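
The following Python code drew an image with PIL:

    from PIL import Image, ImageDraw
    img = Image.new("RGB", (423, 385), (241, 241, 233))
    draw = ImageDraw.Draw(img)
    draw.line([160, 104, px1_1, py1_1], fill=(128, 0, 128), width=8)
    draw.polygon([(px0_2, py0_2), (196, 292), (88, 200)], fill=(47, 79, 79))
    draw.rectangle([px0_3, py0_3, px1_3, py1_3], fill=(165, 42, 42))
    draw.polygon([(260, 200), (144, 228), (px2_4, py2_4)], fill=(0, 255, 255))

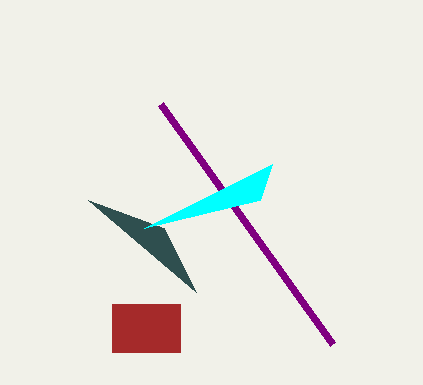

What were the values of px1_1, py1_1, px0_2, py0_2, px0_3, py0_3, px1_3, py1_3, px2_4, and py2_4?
px1_1 = 332, py1_1 = 344, px0_2 = 164, py0_2 = 228, px0_3 = 112, py0_3 = 304, px1_3 = 180, py1_3 = 352, px2_4 = 272, py2_4 = 164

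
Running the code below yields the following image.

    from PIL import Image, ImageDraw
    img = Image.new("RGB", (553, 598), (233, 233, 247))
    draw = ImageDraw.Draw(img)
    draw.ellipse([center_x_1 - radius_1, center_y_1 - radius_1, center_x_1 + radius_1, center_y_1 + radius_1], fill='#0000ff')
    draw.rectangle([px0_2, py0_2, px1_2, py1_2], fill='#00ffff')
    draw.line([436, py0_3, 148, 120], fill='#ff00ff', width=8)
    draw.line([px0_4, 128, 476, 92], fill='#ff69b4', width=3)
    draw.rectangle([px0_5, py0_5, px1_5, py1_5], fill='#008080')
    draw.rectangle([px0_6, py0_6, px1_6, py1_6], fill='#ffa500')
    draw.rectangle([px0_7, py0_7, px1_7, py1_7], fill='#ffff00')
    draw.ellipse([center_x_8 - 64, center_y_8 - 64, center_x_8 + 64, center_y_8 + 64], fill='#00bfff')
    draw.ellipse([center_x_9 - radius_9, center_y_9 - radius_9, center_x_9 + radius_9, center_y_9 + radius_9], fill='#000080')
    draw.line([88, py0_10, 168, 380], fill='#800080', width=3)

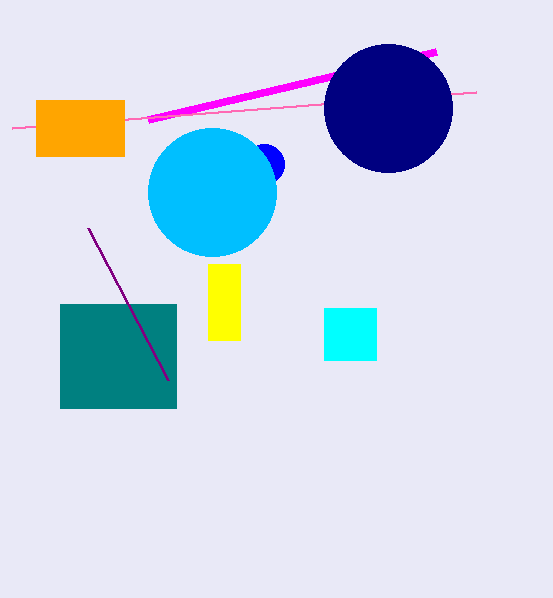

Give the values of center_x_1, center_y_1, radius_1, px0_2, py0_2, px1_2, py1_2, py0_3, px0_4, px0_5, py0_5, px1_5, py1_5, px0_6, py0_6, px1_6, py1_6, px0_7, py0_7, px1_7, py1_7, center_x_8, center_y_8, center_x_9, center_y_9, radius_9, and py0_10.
center_x_1 = 264; center_y_1 = 164; radius_1 = 20; px0_2 = 324; py0_2 = 308; px1_2 = 376; py1_2 = 360; py0_3 = 52; px0_4 = 12; px0_5 = 60; py0_5 = 304; px1_5 = 176; py1_5 = 408; px0_6 = 36; py0_6 = 100; px1_6 = 124; py1_6 = 156; px0_7 = 208; py0_7 = 264; px1_7 = 240; py1_7 = 340; center_x_8 = 212; center_y_8 = 192; center_x_9 = 388; center_y_9 = 108; radius_9 = 64; py0_10 = 228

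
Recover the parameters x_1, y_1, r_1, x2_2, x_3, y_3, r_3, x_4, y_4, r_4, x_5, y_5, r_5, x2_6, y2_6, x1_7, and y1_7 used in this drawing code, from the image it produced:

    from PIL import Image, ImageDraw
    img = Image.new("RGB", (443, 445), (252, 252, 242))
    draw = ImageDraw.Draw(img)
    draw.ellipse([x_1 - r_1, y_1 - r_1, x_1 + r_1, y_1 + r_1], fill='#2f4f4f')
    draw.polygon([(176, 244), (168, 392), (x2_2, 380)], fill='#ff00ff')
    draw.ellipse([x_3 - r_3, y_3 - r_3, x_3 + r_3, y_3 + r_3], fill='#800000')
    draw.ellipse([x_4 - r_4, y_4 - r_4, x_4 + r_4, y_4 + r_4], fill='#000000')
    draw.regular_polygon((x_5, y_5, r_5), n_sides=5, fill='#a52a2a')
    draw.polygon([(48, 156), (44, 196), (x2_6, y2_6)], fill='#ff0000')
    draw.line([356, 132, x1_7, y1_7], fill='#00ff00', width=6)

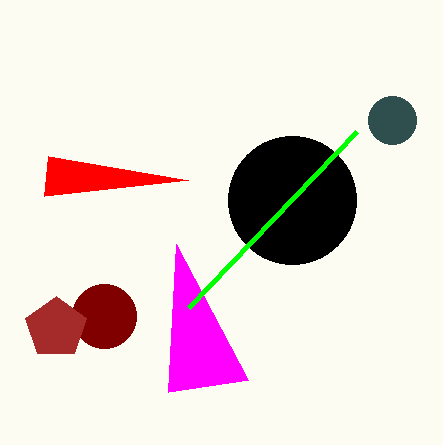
x_1 = 392, y_1 = 120, r_1 = 24, x2_2 = 248, x_3 = 104, y_3 = 316, r_3 = 32, x_4 = 292, y_4 = 200, r_4 = 64, x_5 = 56, y_5 = 328, r_5 = 32, x2_6 = 188, y2_6 = 180, x1_7 = 188, y1_7 = 308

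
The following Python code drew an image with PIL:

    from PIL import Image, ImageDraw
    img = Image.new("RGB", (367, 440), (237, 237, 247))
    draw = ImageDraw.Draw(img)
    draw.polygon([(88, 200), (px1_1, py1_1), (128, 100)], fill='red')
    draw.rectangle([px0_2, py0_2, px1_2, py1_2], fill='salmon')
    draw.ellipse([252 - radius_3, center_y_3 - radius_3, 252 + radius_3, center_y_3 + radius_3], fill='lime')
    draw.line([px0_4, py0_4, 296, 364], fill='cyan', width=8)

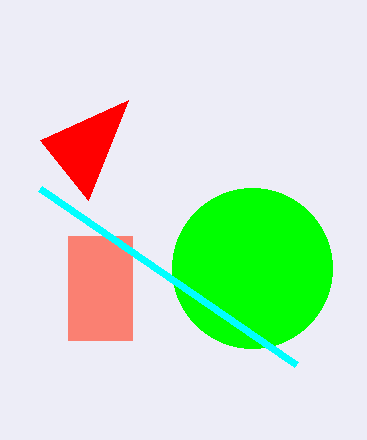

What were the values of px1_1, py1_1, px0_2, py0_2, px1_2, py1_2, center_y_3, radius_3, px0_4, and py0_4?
px1_1 = 40
py1_1 = 140
px0_2 = 68
py0_2 = 236
px1_2 = 132
py1_2 = 340
center_y_3 = 268
radius_3 = 80
px0_4 = 40
py0_4 = 188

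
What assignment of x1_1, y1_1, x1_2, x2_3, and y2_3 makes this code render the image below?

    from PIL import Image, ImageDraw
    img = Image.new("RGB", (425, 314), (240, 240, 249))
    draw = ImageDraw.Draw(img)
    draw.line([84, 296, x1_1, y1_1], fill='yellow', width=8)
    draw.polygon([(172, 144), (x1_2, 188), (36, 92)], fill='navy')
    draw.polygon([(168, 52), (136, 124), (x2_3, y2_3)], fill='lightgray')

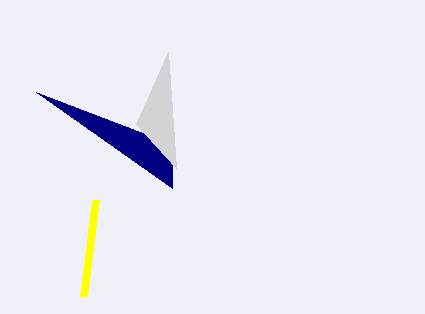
x1_1 = 96, y1_1 = 200, x1_2 = 172, x2_3 = 176, y2_3 = 168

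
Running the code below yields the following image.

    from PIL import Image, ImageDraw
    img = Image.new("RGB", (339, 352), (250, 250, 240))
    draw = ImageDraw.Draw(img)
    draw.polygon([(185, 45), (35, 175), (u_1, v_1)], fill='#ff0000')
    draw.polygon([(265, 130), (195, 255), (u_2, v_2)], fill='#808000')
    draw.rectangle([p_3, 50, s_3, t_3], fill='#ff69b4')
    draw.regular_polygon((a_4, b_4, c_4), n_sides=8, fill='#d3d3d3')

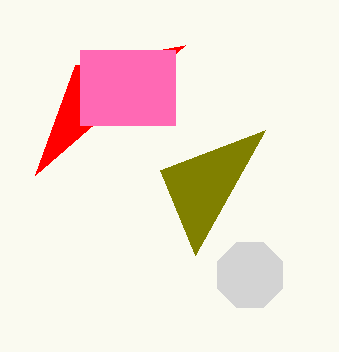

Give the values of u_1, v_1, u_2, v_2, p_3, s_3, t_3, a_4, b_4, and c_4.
u_1 = 75; v_1 = 65; u_2 = 160; v_2 = 170; p_3 = 80; s_3 = 175; t_3 = 125; a_4 = 250; b_4 = 275; c_4 = 35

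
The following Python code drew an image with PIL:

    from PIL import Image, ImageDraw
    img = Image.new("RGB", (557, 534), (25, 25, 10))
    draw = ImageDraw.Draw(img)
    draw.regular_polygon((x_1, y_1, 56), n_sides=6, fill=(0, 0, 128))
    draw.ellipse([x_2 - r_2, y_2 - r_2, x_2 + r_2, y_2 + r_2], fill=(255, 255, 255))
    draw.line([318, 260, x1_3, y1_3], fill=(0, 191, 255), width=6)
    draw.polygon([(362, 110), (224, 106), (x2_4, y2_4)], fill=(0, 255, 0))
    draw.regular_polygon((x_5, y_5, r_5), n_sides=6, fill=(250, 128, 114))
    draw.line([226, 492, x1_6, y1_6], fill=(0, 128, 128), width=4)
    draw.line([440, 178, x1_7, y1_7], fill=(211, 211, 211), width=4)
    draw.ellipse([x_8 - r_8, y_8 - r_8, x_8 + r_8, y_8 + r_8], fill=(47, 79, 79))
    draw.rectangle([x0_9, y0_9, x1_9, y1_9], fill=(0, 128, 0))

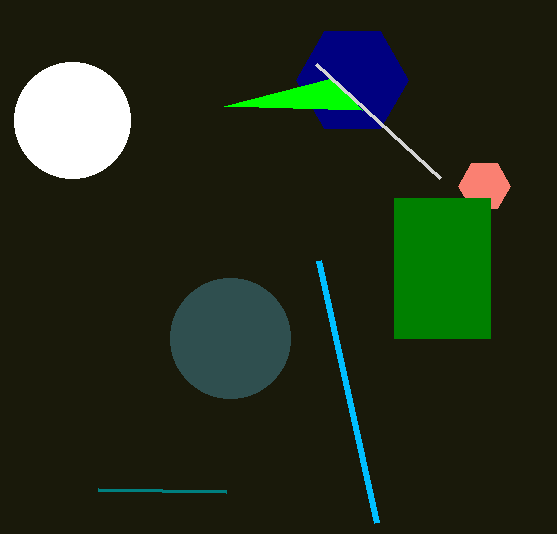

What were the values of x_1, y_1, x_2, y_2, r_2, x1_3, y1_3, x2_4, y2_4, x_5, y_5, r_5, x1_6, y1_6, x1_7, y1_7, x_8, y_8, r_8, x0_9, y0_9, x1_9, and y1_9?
x_1 = 352, y_1 = 80, x_2 = 72, y_2 = 120, r_2 = 58, x1_3 = 376, y1_3 = 522, x2_4 = 332, y2_4 = 78, x_5 = 484, y_5 = 186, r_5 = 26, x1_6 = 98, y1_6 = 490, x1_7 = 316, y1_7 = 64, x_8 = 230, y_8 = 338, r_8 = 60, x0_9 = 394, y0_9 = 198, x1_9 = 490, y1_9 = 338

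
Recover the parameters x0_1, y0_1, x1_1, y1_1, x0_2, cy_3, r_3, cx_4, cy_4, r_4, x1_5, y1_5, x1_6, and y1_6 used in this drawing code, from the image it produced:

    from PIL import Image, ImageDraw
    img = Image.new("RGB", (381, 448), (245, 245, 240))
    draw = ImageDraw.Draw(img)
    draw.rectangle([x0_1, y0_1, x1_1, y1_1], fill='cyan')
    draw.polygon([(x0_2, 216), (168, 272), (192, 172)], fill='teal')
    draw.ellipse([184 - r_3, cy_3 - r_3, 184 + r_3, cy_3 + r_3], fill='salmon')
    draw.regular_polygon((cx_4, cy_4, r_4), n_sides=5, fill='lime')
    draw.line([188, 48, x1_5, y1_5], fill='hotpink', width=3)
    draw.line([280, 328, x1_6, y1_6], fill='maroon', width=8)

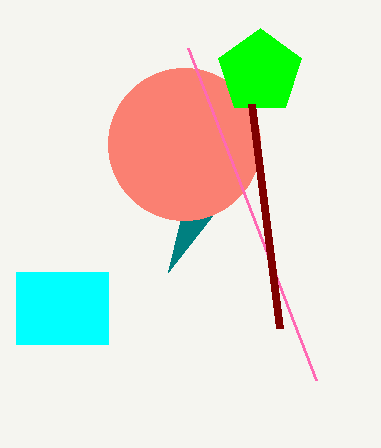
x0_1 = 16
y0_1 = 272
x1_1 = 108
y1_1 = 344
x0_2 = 212
cy_3 = 144
r_3 = 76
cx_4 = 260
cy_4 = 72
r_4 = 44
x1_5 = 316
y1_5 = 380
x1_6 = 252
y1_6 = 104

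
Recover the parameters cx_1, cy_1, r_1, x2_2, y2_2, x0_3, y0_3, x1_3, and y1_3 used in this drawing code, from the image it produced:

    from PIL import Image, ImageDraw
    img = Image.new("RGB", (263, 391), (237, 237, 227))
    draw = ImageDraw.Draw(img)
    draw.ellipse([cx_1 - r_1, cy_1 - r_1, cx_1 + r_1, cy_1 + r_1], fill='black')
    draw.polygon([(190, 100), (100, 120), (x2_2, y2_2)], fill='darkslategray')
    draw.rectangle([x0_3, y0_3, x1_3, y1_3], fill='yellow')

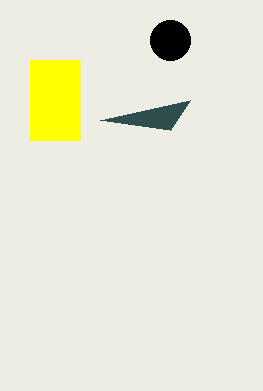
cx_1 = 170
cy_1 = 40
r_1 = 20
x2_2 = 170
y2_2 = 130
x0_3 = 30
y0_3 = 60
x1_3 = 80
y1_3 = 140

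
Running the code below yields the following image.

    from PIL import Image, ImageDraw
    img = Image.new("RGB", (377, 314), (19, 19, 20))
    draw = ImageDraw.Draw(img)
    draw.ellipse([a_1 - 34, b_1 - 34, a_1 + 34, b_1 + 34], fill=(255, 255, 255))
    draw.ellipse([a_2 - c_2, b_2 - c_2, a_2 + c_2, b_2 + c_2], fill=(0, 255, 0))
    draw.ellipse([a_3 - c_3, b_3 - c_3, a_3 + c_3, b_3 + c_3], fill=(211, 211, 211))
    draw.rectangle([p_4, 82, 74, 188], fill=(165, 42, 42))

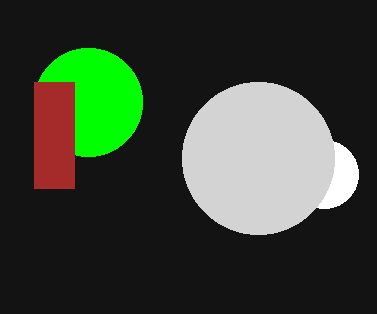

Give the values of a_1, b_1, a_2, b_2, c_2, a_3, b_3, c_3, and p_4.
a_1 = 324; b_1 = 174; a_2 = 88; b_2 = 102; c_2 = 54; a_3 = 258; b_3 = 158; c_3 = 76; p_4 = 34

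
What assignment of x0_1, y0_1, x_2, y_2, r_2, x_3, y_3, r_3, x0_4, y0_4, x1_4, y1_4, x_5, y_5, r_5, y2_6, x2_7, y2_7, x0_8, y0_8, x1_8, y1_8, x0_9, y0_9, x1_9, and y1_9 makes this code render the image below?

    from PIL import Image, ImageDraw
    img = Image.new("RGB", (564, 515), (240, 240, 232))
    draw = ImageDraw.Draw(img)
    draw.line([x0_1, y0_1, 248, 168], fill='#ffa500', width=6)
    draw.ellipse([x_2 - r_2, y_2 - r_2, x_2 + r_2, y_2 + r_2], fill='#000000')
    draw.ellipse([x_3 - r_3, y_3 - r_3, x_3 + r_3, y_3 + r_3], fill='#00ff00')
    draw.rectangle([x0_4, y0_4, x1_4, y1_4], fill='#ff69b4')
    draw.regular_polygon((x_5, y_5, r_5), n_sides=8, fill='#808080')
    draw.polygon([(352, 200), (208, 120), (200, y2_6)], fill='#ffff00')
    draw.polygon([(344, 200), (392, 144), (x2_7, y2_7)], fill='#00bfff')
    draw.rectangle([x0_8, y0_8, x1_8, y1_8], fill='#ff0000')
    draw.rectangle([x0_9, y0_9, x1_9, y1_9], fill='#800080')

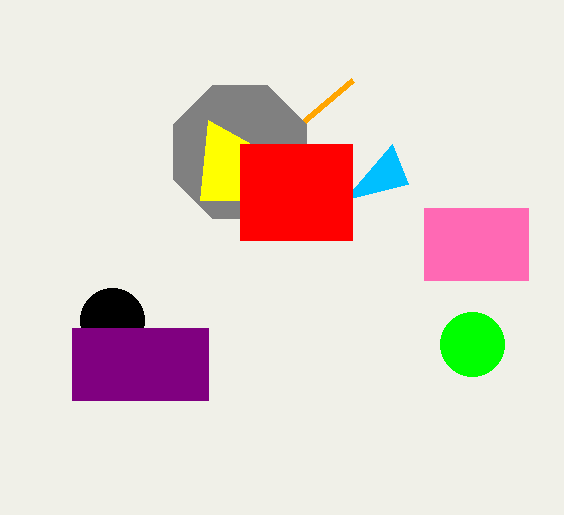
x0_1 = 352; y0_1 = 80; x_2 = 112; y_2 = 320; r_2 = 32; x_3 = 472; y_3 = 344; r_3 = 32; x0_4 = 424; y0_4 = 208; x1_4 = 528; y1_4 = 280; x_5 = 240; y_5 = 152; r_5 = 72; y2_6 = 200; x2_7 = 408; y2_7 = 184; x0_8 = 240; y0_8 = 144; x1_8 = 352; y1_8 = 240; x0_9 = 72; y0_9 = 328; x1_9 = 208; y1_9 = 400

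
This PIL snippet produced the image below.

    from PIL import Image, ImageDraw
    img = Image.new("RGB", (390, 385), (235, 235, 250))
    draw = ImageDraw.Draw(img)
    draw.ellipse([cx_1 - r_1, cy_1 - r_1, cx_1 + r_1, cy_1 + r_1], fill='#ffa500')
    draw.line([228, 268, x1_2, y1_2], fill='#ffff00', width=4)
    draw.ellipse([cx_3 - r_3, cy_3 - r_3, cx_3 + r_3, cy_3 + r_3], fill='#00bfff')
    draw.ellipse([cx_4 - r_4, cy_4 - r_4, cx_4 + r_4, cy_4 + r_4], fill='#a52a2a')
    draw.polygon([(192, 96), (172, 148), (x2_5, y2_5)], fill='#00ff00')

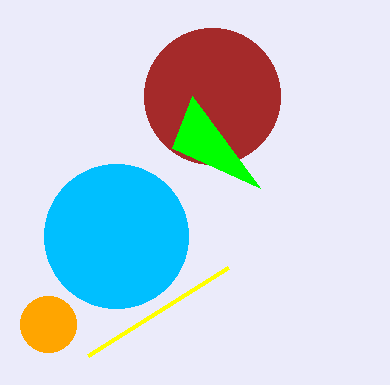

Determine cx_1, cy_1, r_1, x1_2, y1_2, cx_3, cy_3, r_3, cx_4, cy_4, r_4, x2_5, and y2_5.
cx_1 = 48
cy_1 = 324
r_1 = 28
x1_2 = 88
y1_2 = 356
cx_3 = 116
cy_3 = 236
r_3 = 72
cx_4 = 212
cy_4 = 96
r_4 = 68
x2_5 = 260
y2_5 = 188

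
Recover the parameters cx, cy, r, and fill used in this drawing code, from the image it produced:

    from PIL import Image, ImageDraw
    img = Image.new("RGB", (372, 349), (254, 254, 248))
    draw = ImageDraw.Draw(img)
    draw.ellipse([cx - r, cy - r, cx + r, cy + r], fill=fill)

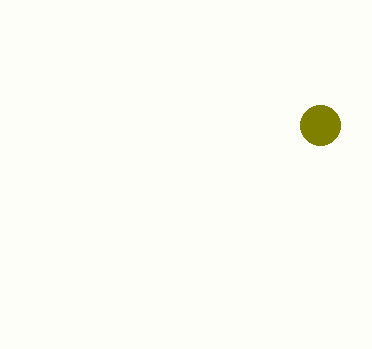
cx = 320, cy = 125, r = 20, fill = 'olive'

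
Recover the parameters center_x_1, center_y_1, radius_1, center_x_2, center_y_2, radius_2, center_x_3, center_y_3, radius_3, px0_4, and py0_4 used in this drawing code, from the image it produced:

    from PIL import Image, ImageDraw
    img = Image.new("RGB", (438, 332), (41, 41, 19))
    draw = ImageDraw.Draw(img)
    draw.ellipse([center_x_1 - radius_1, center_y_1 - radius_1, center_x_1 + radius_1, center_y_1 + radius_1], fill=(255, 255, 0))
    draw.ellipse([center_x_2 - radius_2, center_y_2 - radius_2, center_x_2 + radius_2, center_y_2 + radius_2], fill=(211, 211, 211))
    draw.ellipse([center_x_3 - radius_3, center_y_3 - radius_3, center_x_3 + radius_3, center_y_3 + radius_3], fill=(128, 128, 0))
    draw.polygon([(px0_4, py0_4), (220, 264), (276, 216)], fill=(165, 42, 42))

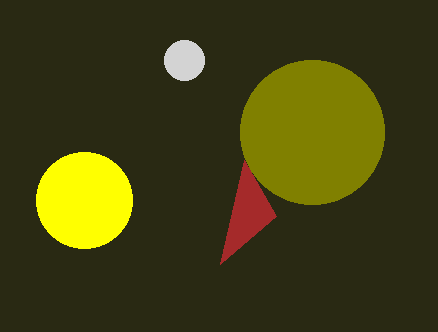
center_x_1 = 84, center_y_1 = 200, radius_1 = 48, center_x_2 = 184, center_y_2 = 60, radius_2 = 20, center_x_3 = 312, center_y_3 = 132, radius_3 = 72, px0_4 = 244, py0_4 = 160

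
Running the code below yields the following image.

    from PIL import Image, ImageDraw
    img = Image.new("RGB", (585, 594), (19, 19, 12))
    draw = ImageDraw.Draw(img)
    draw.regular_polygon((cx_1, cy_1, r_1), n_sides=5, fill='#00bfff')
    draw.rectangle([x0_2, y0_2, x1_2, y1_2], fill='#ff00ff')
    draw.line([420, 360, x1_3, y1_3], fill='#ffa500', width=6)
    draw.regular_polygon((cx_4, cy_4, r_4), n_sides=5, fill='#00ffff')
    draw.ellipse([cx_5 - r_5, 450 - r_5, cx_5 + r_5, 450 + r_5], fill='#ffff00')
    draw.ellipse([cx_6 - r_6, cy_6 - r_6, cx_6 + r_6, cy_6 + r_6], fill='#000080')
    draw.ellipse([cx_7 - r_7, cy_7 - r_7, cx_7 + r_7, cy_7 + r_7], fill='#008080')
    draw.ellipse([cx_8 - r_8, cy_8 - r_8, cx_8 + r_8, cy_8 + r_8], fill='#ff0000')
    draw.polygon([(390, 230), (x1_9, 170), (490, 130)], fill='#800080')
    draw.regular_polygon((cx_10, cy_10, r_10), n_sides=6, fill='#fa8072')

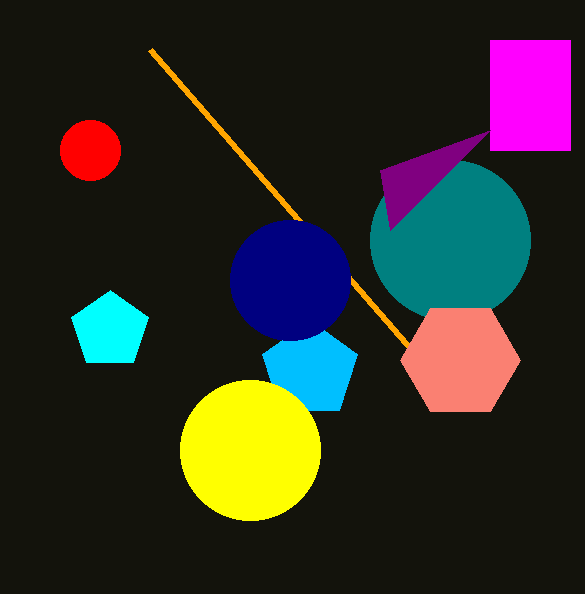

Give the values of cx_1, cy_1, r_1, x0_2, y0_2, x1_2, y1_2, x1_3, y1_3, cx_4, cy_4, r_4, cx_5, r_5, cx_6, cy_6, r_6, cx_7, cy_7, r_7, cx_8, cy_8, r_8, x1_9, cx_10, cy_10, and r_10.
cx_1 = 310, cy_1 = 370, r_1 = 50, x0_2 = 490, y0_2 = 40, x1_2 = 570, y1_2 = 150, x1_3 = 150, y1_3 = 50, cx_4 = 110, cy_4 = 330, r_4 = 40, cx_5 = 250, r_5 = 70, cx_6 = 290, cy_6 = 280, r_6 = 60, cx_7 = 450, cy_7 = 240, r_7 = 80, cx_8 = 90, cy_8 = 150, r_8 = 30, x1_9 = 380, cx_10 = 460, cy_10 = 360, r_10 = 60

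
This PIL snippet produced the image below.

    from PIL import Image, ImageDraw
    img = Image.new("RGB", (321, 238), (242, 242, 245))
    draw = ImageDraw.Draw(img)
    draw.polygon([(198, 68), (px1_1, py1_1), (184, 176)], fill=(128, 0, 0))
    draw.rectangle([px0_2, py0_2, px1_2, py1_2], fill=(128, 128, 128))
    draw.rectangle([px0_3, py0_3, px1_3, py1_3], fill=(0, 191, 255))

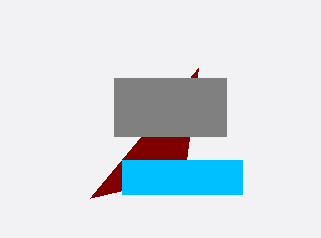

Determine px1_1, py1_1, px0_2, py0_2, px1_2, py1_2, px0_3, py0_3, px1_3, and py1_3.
px1_1 = 90, py1_1 = 198, px0_2 = 114, py0_2 = 78, px1_2 = 226, py1_2 = 136, px0_3 = 122, py0_3 = 160, px1_3 = 242, py1_3 = 194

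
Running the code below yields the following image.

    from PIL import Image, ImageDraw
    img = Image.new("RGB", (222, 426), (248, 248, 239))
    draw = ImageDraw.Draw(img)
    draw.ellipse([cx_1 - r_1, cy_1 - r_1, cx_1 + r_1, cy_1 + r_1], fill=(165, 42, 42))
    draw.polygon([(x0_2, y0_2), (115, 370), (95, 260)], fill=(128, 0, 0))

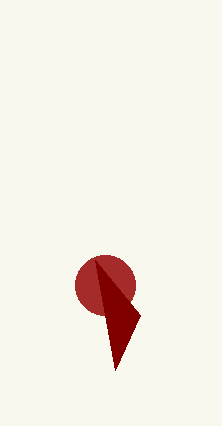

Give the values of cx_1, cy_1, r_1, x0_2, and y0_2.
cx_1 = 105; cy_1 = 285; r_1 = 30; x0_2 = 140; y0_2 = 315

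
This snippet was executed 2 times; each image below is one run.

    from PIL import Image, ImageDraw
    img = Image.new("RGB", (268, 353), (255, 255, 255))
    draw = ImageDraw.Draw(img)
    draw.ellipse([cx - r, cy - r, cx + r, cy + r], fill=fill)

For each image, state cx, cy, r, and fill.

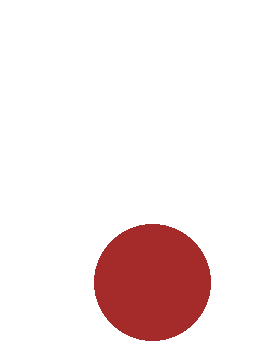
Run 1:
cx = 152
cy = 282
r = 58
fill = 'brown'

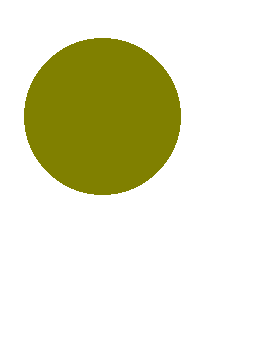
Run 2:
cx = 102; cy = 116; r = 78; fill = 'olive'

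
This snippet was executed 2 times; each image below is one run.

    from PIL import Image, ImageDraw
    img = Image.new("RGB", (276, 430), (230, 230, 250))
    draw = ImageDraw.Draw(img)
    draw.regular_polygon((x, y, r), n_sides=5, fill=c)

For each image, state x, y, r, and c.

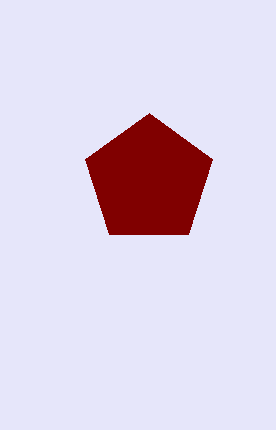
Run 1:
x = 149
y = 180
r = 67
c = 'maroon'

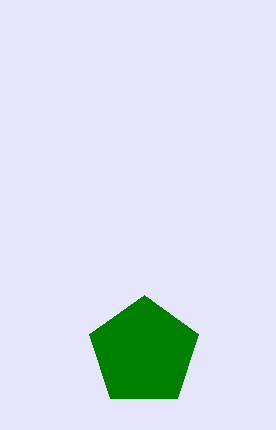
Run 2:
x = 144; y = 352; r = 57; c = 'green'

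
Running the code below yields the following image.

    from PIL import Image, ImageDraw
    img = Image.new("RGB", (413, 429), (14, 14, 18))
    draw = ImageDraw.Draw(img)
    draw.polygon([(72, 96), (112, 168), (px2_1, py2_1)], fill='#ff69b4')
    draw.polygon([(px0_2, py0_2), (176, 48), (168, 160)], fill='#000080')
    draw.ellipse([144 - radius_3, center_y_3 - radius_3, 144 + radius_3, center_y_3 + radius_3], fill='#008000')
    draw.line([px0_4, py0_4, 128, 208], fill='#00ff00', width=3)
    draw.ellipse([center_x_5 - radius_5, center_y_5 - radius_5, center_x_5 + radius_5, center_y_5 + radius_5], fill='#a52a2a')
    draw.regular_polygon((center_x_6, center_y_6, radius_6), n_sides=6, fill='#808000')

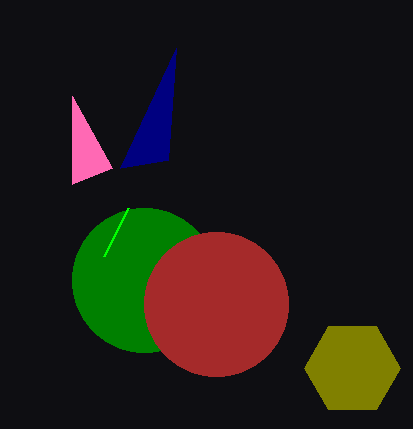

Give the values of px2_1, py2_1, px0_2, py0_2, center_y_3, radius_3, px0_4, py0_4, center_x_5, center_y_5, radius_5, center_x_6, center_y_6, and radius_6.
px2_1 = 72; py2_1 = 184; px0_2 = 120; py0_2 = 168; center_y_3 = 280; radius_3 = 72; px0_4 = 104; py0_4 = 256; center_x_5 = 216; center_y_5 = 304; radius_5 = 72; center_x_6 = 352; center_y_6 = 368; radius_6 = 48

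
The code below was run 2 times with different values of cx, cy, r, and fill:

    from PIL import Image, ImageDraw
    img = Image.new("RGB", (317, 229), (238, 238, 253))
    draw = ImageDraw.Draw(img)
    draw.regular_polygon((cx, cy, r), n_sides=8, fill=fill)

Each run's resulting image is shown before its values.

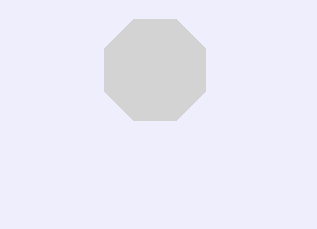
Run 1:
cx = 155, cy = 70, r = 55, fill = 'lightgray'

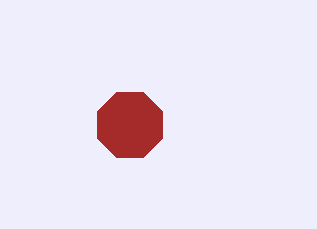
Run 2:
cx = 130, cy = 125, r = 35, fill = 'brown'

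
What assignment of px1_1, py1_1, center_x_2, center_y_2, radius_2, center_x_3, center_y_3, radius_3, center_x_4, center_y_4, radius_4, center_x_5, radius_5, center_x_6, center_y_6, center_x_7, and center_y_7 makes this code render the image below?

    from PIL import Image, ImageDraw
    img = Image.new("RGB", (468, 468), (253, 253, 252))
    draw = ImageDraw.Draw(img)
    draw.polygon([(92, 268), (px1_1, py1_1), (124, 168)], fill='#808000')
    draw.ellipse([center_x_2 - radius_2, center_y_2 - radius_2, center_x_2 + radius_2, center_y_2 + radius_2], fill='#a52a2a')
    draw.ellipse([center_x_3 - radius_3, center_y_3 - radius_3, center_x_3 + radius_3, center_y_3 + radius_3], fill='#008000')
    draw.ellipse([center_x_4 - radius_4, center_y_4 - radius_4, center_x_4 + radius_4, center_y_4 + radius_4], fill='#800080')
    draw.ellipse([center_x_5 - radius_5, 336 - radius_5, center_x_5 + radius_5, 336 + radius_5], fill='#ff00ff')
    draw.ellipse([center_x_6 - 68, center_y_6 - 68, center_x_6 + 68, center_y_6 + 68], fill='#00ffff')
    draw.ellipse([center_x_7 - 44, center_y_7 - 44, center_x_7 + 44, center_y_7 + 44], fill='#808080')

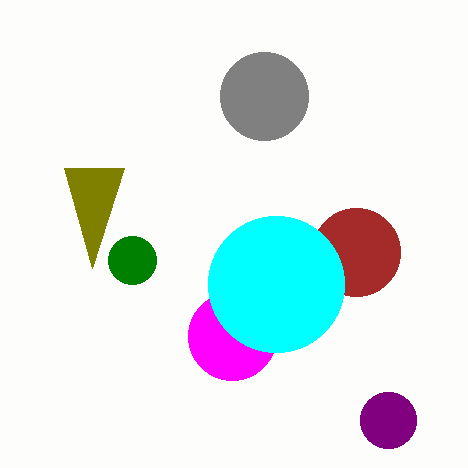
px1_1 = 64
py1_1 = 168
center_x_2 = 356
center_y_2 = 252
radius_2 = 44
center_x_3 = 132
center_y_3 = 260
radius_3 = 24
center_x_4 = 388
center_y_4 = 420
radius_4 = 28
center_x_5 = 232
radius_5 = 44
center_x_6 = 276
center_y_6 = 284
center_x_7 = 264
center_y_7 = 96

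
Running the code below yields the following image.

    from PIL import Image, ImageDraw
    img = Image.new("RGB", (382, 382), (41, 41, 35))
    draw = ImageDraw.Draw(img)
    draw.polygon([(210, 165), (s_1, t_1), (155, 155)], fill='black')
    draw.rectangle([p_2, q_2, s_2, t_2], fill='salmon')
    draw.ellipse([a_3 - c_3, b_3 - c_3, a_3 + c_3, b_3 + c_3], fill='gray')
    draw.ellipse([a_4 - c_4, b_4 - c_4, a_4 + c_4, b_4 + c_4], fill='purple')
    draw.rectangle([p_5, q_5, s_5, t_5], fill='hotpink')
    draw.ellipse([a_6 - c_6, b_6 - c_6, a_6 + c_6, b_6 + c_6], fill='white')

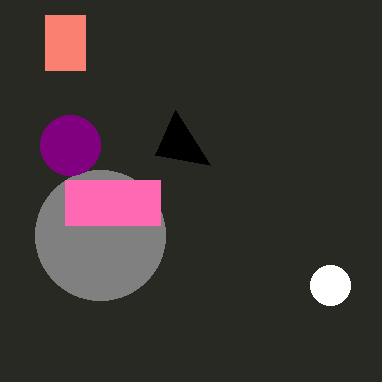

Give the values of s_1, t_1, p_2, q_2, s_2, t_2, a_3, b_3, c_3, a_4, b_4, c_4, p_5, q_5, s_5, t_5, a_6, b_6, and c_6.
s_1 = 175, t_1 = 110, p_2 = 45, q_2 = 15, s_2 = 85, t_2 = 70, a_3 = 100, b_3 = 235, c_3 = 65, a_4 = 70, b_4 = 145, c_4 = 30, p_5 = 65, q_5 = 180, s_5 = 160, t_5 = 225, a_6 = 330, b_6 = 285, c_6 = 20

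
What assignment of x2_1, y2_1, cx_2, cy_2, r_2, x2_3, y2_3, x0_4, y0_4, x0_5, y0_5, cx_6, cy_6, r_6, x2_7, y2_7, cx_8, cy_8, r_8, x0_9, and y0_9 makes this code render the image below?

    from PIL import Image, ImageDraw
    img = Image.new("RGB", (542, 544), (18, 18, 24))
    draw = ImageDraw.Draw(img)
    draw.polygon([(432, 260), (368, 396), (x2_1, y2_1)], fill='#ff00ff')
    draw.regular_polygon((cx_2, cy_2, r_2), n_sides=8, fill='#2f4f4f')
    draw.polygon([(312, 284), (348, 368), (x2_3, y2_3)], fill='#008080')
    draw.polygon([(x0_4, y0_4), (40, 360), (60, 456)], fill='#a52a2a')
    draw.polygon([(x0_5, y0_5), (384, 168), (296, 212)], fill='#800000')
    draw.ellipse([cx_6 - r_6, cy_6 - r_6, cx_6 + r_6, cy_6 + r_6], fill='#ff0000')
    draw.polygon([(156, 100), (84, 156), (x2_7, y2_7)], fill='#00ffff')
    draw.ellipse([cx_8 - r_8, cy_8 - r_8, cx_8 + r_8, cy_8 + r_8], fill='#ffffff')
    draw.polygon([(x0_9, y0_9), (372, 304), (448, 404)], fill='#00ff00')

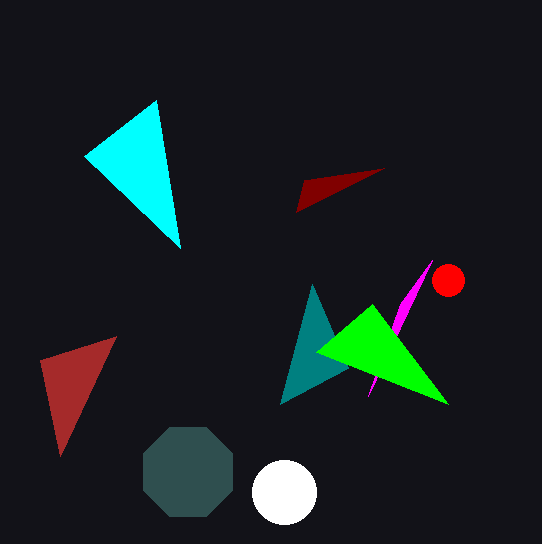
x2_1 = 400
y2_1 = 304
cx_2 = 188
cy_2 = 472
r_2 = 48
x2_3 = 280
y2_3 = 404
x0_4 = 116
y0_4 = 336
x0_5 = 304
y0_5 = 180
cx_6 = 448
cy_6 = 280
r_6 = 16
x2_7 = 180
y2_7 = 248
cx_8 = 284
cy_8 = 492
r_8 = 32
x0_9 = 316
y0_9 = 352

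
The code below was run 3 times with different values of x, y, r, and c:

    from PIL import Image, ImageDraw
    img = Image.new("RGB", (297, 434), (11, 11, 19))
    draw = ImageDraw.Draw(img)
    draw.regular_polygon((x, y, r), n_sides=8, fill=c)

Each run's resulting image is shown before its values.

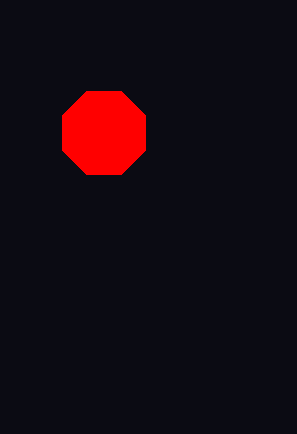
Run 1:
x = 104, y = 133, r = 45, c = 'red'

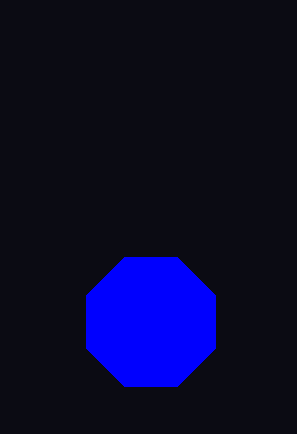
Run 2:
x = 151, y = 322, r = 70, c = 'blue'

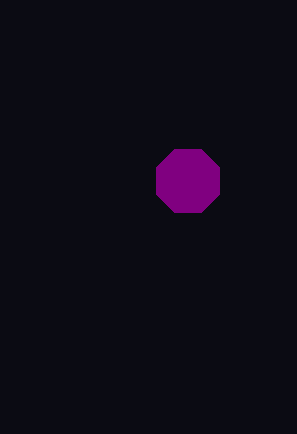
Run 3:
x = 188; y = 181; r = 34; c = 'purple'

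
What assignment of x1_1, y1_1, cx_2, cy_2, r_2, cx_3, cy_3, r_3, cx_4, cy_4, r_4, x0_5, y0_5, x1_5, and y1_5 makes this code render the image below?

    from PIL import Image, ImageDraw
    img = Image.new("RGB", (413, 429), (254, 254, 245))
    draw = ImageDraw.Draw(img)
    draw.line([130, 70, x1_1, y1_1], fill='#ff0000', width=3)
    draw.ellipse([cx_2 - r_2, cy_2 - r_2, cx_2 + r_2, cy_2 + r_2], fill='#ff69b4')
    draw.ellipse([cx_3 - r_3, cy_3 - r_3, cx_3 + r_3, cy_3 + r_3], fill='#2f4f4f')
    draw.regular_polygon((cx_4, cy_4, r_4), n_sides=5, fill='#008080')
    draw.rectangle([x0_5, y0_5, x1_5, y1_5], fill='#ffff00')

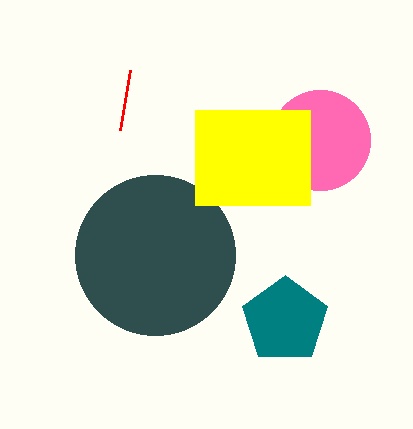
x1_1 = 120; y1_1 = 130; cx_2 = 320; cy_2 = 140; r_2 = 50; cx_3 = 155; cy_3 = 255; r_3 = 80; cx_4 = 285; cy_4 = 320; r_4 = 45; x0_5 = 195; y0_5 = 110; x1_5 = 310; y1_5 = 205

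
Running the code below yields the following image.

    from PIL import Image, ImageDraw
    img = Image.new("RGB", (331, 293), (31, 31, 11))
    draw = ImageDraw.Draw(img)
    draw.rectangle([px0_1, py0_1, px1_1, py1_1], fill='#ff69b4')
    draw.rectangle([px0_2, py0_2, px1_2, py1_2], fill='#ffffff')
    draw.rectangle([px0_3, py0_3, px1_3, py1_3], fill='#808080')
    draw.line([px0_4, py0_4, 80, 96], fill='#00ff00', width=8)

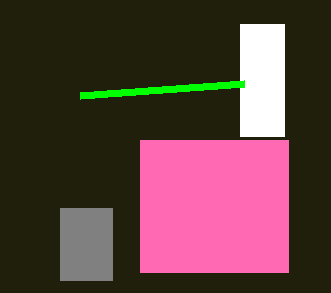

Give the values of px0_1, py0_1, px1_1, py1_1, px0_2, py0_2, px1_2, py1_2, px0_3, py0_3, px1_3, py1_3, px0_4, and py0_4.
px0_1 = 140
py0_1 = 140
px1_1 = 288
py1_1 = 272
px0_2 = 240
py0_2 = 24
px1_2 = 284
py1_2 = 136
px0_3 = 60
py0_3 = 208
px1_3 = 112
py1_3 = 280
px0_4 = 244
py0_4 = 84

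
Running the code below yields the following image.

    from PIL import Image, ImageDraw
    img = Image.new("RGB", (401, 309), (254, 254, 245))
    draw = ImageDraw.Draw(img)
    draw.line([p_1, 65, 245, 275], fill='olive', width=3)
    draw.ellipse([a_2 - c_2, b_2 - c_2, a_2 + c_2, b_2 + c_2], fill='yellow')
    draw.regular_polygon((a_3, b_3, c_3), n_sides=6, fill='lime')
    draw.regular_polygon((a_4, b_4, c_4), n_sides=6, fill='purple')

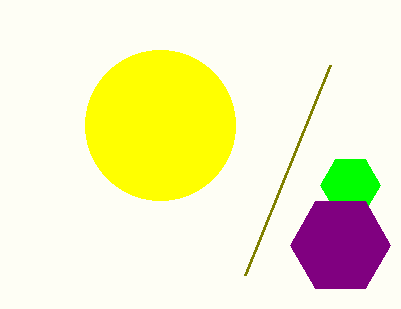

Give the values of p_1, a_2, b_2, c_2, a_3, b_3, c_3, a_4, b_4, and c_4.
p_1 = 330; a_2 = 160; b_2 = 125; c_2 = 75; a_3 = 350; b_3 = 185; c_3 = 30; a_4 = 340; b_4 = 245; c_4 = 50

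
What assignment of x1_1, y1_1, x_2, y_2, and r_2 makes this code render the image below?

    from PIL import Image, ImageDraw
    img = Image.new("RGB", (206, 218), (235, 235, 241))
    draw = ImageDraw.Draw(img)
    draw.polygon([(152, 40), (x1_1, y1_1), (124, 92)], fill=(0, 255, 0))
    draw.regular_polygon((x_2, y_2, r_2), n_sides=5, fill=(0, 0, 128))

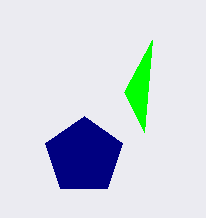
x1_1 = 144; y1_1 = 132; x_2 = 84; y_2 = 156; r_2 = 40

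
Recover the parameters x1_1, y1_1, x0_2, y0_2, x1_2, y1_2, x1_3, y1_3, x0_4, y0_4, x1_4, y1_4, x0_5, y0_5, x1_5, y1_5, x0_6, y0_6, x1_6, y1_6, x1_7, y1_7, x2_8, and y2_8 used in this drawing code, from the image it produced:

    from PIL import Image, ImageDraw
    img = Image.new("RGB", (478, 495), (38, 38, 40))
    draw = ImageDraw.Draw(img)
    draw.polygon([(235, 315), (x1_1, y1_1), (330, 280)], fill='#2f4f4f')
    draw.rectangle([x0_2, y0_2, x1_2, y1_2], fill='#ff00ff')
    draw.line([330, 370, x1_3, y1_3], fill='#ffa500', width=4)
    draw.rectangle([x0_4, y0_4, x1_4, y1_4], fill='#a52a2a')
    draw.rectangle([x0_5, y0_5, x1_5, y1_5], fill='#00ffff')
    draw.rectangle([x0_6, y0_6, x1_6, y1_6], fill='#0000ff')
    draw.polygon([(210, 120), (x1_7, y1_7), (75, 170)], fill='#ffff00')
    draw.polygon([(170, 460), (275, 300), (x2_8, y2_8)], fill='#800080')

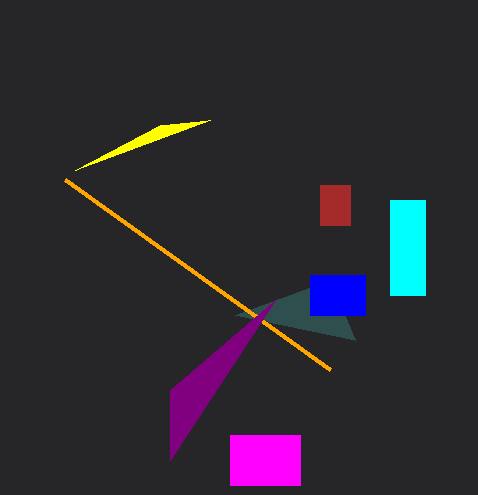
x1_1 = 355, y1_1 = 340, x0_2 = 230, y0_2 = 435, x1_2 = 300, y1_2 = 485, x1_3 = 65, y1_3 = 180, x0_4 = 320, y0_4 = 185, x1_4 = 350, y1_4 = 225, x0_5 = 390, y0_5 = 200, x1_5 = 425, y1_5 = 295, x0_6 = 310, y0_6 = 275, x1_6 = 365, y1_6 = 315, x1_7 = 160, y1_7 = 125, x2_8 = 170, y2_8 = 390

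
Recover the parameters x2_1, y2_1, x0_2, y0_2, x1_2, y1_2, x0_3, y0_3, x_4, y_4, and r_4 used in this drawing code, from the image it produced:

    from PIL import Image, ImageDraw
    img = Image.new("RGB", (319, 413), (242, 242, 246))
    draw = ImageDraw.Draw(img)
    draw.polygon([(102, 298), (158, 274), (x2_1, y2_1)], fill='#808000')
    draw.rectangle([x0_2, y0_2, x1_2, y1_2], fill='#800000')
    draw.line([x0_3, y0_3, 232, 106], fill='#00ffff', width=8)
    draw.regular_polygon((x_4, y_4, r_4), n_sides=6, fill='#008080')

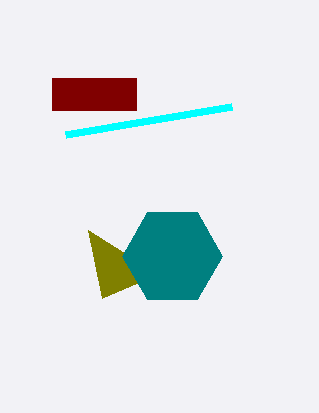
x2_1 = 88; y2_1 = 230; x0_2 = 52; y0_2 = 78; x1_2 = 136; y1_2 = 110; x0_3 = 66; y0_3 = 134; x_4 = 172; y_4 = 256; r_4 = 50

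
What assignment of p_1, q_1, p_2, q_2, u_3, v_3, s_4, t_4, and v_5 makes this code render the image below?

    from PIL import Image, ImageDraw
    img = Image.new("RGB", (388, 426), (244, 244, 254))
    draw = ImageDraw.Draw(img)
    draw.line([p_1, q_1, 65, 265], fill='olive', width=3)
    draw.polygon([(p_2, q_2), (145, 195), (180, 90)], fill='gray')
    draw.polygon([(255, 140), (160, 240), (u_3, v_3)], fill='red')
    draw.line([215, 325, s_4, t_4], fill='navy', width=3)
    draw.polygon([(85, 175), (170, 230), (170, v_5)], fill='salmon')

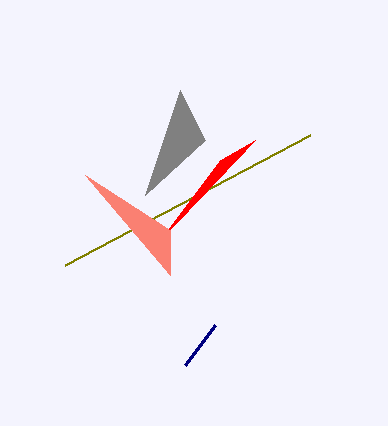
p_1 = 310, q_1 = 135, p_2 = 205, q_2 = 140, u_3 = 220, v_3 = 160, s_4 = 185, t_4 = 365, v_5 = 275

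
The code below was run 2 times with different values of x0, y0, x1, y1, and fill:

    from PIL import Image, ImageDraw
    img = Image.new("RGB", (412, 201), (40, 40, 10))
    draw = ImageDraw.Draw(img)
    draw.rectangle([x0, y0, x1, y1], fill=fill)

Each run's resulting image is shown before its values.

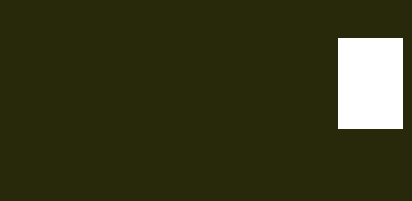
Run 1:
x0 = 338, y0 = 38, x1 = 402, y1 = 128, fill = 'white'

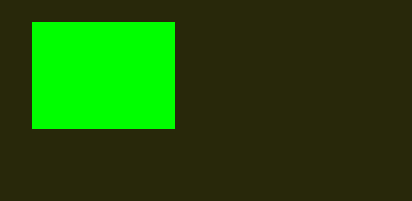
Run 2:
x0 = 32; y0 = 22; x1 = 174; y1 = 128; fill = 'lime'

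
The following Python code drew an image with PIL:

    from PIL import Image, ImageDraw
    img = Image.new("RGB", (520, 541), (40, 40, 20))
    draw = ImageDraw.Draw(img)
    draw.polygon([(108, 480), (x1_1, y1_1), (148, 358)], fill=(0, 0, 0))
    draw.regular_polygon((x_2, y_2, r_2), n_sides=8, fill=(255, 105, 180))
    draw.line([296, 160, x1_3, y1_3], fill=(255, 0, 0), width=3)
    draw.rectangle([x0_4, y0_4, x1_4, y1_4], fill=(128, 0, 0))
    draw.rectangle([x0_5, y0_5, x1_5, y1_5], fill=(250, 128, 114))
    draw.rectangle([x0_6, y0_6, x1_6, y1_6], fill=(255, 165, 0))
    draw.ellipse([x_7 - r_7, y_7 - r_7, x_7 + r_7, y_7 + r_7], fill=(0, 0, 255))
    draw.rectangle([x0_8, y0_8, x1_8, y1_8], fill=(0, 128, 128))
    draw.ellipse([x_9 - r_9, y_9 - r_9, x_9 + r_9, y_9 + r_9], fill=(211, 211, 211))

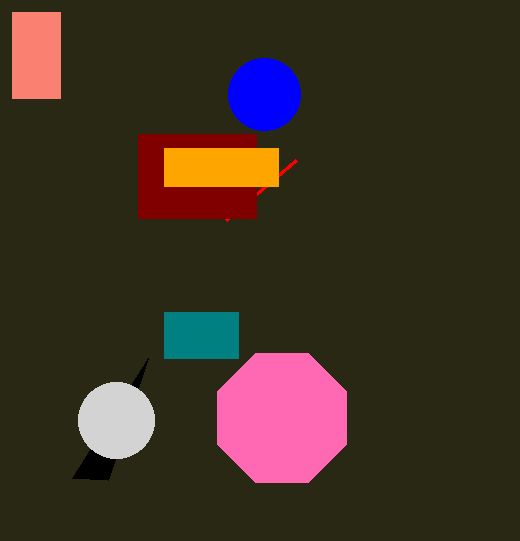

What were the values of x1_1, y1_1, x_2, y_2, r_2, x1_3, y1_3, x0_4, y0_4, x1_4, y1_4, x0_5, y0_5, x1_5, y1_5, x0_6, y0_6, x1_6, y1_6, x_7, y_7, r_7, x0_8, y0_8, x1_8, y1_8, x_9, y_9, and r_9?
x1_1 = 72
y1_1 = 478
x_2 = 282
y_2 = 418
r_2 = 70
x1_3 = 226
y1_3 = 220
x0_4 = 138
y0_4 = 134
x1_4 = 256
y1_4 = 218
x0_5 = 12
y0_5 = 12
x1_5 = 60
y1_5 = 98
x0_6 = 164
y0_6 = 148
x1_6 = 278
y1_6 = 186
x_7 = 264
y_7 = 94
r_7 = 36
x0_8 = 164
y0_8 = 312
x1_8 = 238
y1_8 = 358
x_9 = 116
y_9 = 420
r_9 = 38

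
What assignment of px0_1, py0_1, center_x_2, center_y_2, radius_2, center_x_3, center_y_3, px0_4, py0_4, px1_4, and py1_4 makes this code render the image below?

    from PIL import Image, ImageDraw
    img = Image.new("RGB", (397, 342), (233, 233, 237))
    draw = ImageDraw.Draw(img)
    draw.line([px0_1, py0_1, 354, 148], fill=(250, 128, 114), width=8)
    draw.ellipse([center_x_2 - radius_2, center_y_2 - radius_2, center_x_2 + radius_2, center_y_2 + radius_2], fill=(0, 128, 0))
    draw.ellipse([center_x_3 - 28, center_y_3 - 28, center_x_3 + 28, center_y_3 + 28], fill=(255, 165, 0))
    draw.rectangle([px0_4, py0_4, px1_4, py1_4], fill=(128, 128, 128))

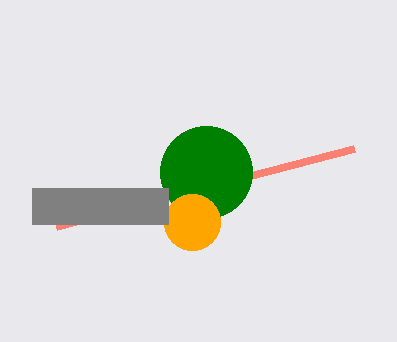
px0_1 = 56; py0_1 = 226; center_x_2 = 206; center_y_2 = 172; radius_2 = 46; center_x_3 = 192; center_y_3 = 222; px0_4 = 32; py0_4 = 188; px1_4 = 168; py1_4 = 224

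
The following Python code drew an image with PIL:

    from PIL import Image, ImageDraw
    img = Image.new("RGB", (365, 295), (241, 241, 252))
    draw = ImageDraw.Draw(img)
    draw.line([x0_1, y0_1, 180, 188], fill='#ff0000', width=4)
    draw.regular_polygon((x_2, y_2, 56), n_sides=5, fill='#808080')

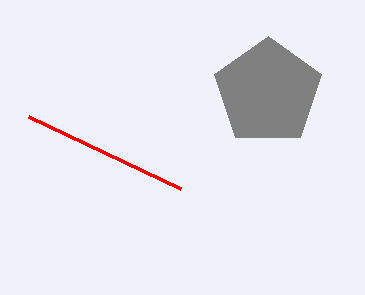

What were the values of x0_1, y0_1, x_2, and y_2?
x0_1 = 28, y0_1 = 116, x_2 = 268, y_2 = 92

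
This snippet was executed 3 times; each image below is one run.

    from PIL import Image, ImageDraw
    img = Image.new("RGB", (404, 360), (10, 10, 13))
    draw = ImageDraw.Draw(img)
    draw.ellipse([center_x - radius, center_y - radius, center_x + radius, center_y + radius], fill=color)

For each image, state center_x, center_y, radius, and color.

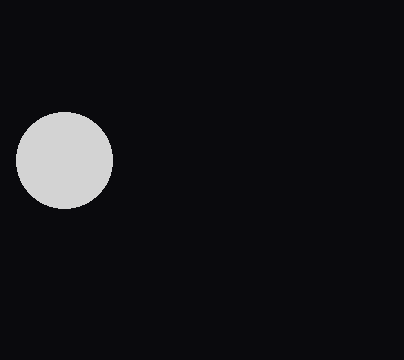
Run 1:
center_x = 64, center_y = 160, radius = 48, color = 'lightgray'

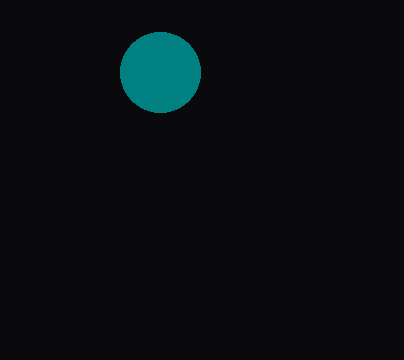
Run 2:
center_x = 160
center_y = 72
radius = 40
color = 'teal'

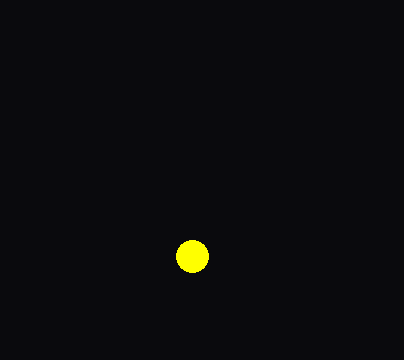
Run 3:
center_x = 192, center_y = 256, radius = 16, color = 'yellow'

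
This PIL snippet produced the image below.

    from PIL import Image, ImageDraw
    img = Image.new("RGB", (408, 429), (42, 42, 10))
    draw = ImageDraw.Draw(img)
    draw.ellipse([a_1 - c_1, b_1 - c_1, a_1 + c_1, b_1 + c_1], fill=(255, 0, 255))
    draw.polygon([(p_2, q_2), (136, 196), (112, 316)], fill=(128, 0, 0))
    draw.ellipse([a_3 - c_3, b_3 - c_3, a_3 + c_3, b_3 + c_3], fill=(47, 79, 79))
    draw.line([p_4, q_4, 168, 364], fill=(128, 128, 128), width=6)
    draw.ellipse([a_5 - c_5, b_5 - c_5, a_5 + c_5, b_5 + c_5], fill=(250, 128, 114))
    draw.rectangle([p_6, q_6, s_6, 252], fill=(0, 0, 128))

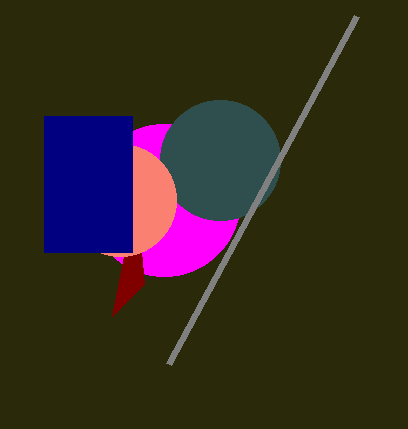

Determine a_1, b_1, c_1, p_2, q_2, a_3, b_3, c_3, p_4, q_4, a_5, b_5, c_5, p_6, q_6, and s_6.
a_1 = 164, b_1 = 200, c_1 = 76, p_2 = 144, q_2 = 284, a_3 = 220, b_3 = 160, c_3 = 60, p_4 = 356, q_4 = 16, a_5 = 120, b_5 = 200, c_5 = 56, p_6 = 44, q_6 = 116, s_6 = 132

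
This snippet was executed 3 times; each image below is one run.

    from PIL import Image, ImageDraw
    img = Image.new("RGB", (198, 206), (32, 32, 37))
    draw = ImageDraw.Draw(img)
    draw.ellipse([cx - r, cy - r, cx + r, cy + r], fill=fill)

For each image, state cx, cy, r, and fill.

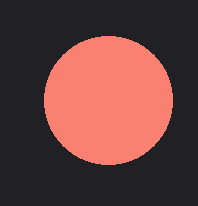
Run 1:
cx = 108
cy = 100
r = 64
fill = 'salmon'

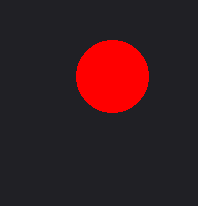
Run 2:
cx = 112, cy = 76, r = 36, fill = 'red'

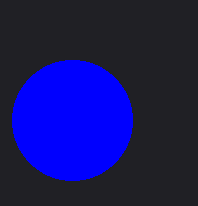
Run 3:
cx = 72; cy = 120; r = 60; fill = 'blue'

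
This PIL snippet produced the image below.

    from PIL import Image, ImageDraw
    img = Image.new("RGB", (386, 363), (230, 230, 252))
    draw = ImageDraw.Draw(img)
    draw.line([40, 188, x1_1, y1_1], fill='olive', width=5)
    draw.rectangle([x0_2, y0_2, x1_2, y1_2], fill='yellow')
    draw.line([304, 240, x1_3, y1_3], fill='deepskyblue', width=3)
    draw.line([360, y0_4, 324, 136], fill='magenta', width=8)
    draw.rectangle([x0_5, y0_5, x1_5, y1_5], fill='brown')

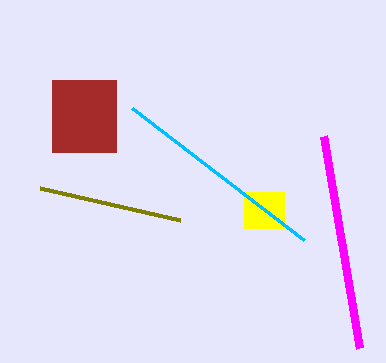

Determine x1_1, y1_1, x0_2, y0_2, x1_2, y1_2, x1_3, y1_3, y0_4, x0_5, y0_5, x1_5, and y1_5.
x1_1 = 180
y1_1 = 220
x0_2 = 244
y0_2 = 192
x1_2 = 284
y1_2 = 228
x1_3 = 132
y1_3 = 108
y0_4 = 348
x0_5 = 52
y0_5 = 80
x1_5 = 116
y1_5 = 152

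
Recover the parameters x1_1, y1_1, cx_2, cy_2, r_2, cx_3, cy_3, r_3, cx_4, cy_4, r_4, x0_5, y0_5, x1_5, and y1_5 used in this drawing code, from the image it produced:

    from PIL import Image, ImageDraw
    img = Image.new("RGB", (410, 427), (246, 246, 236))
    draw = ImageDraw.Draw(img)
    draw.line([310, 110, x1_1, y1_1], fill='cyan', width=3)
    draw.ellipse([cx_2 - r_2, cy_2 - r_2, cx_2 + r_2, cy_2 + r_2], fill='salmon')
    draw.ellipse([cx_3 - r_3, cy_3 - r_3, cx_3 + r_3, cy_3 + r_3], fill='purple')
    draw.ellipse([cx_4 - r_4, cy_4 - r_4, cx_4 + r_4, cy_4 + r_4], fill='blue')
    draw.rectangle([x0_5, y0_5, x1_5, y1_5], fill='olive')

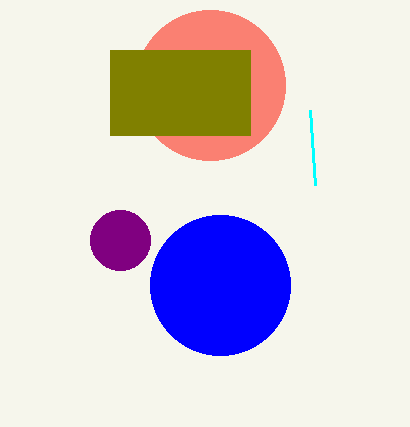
x1_1 = 315
y1_1 = 185
cx_2 = 210
cy_2 = 85
r_2 = 75
cx_3 = 120
cy_3 = 240
r_3 = 30
cx_4 = 220
cy_4 = 285
r_4 = 70
x0_5 = 110
y0_5 = 50
x1_5 = 250
y1_5 = 135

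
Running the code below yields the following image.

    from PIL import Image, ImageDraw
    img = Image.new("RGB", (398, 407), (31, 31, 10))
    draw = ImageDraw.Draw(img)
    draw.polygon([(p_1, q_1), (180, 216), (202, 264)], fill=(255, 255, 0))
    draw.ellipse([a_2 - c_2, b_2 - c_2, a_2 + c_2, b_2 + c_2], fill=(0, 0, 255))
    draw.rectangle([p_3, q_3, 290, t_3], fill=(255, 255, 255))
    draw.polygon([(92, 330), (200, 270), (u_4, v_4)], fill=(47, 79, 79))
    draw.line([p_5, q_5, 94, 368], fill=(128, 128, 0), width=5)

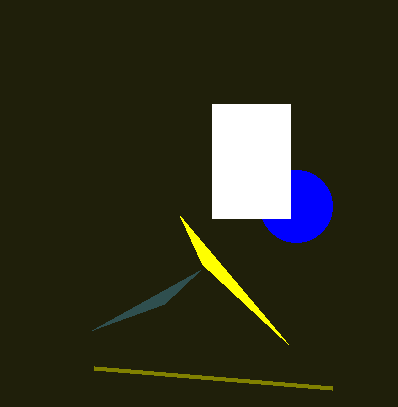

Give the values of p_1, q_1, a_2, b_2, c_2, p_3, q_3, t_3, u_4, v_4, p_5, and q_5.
p_1 = 288
q_1 = 344
a_2 = 296
b_2 = 206
c_2 = 36
p_3 = 212
q_3 = 104
t_3 = 218
u_4 = 164
v_4 = 304
p_5 = 332
q_5 = 388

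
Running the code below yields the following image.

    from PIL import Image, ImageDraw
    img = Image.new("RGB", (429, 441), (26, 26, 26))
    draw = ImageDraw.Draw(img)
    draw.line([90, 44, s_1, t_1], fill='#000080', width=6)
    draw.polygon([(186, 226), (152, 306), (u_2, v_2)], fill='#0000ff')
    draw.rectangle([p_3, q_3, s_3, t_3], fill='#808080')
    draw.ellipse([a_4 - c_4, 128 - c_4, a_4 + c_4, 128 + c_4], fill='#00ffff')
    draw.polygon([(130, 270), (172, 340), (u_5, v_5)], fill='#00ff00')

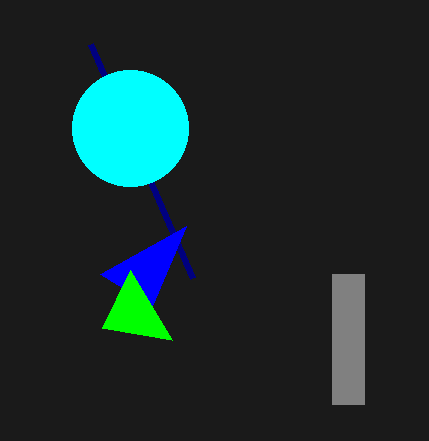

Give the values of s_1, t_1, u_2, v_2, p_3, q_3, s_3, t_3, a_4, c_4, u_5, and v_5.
s_1 = 192
t_1 = 278
u_2 = 100
v_2 = 274
p_3 = 332
q_3 = 274
s_3 = 364
t_3 = 404
a_4 = 130
c_4 = 58
u_5 = 102
v_5 = 328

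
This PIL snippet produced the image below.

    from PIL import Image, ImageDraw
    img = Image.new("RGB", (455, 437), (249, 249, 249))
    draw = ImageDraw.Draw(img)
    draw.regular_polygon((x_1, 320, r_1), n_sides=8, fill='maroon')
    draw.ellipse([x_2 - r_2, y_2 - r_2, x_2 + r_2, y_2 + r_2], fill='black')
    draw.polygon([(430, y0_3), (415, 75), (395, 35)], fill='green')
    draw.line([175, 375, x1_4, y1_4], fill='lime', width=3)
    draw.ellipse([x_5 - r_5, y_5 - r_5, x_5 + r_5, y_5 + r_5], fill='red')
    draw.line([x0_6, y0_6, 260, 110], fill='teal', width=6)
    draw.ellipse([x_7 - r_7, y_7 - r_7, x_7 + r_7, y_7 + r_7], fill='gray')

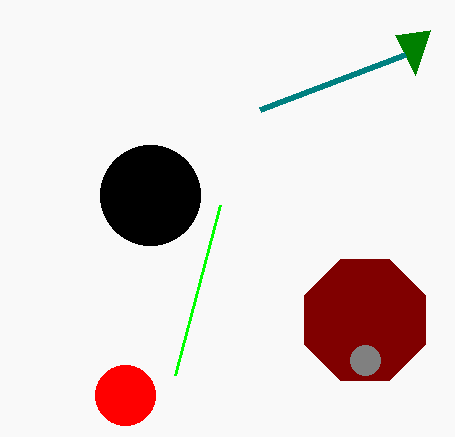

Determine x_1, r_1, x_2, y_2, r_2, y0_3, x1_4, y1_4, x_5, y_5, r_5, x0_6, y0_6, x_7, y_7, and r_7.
x_1 = 365; r_1 = 65; x_2 = 150; y_2 = 195; r_2 = 50; y0_3 = 30; x1_4 = 220; y1_4 = 205; x_5 = 125; y_5 = 395; r_5 = 30; x0_6 = 405; y0_6 = 55; x_7 = 365; y_7 = 360; r_7 = 15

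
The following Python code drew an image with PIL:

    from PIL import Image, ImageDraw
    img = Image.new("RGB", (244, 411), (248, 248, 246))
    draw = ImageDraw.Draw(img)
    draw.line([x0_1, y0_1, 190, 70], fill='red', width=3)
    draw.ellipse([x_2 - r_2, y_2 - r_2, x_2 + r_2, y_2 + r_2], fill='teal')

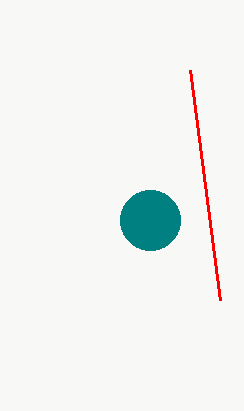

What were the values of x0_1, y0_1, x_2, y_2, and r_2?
x0_1 = 220
y0_1 = 300
x_2 = 150
y_2 = 220
r_2 = 30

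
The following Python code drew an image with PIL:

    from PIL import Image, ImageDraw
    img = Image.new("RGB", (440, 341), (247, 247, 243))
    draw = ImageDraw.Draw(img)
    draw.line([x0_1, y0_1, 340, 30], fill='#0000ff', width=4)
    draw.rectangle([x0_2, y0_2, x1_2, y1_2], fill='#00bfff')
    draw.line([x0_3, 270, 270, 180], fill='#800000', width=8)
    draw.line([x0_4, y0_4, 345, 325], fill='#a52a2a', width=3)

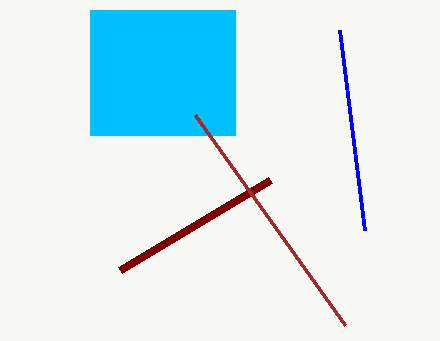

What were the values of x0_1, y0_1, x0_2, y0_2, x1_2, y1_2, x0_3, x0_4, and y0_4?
x0_1 = 365; y0_1 = 230; x0_2 = 90; y0_2 = 10; x1_2 = 235; y1_2 = 135; x0_3 = 120; x0_4 = 195; y0_4 = 115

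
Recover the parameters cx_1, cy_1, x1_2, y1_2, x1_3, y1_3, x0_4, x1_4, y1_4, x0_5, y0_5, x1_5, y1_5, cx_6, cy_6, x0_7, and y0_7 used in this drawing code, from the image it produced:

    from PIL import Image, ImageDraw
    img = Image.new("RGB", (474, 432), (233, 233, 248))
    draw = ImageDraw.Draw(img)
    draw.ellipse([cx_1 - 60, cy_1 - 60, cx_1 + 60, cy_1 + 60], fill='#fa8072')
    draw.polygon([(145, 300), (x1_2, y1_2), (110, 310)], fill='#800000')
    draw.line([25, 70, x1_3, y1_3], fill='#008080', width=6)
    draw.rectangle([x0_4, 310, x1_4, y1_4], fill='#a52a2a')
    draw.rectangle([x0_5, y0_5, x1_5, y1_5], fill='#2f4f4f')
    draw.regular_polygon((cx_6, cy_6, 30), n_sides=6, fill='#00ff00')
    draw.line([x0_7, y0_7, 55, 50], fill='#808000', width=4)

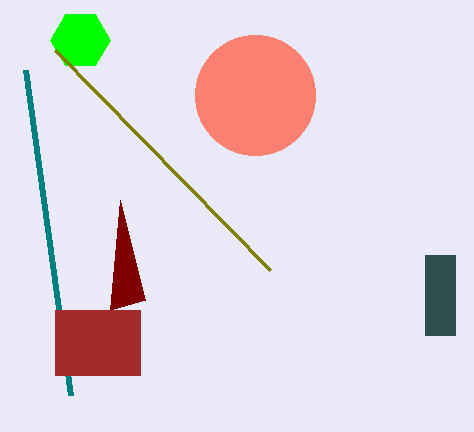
cx_1 = 255
cy_1 = 95
x1_2 = 120
y1_2 = 200
x1_3 = 70
y1_3 = 395
x0_4 = 55
x1_4 = 140
y1_4 = 375
x0_5 = 425
y0_5 = 255
x1_5 = 455
y1_5 = 335
cx_6 = 80
cy_6 = 40
x0_7 = 270
y0_7 = 270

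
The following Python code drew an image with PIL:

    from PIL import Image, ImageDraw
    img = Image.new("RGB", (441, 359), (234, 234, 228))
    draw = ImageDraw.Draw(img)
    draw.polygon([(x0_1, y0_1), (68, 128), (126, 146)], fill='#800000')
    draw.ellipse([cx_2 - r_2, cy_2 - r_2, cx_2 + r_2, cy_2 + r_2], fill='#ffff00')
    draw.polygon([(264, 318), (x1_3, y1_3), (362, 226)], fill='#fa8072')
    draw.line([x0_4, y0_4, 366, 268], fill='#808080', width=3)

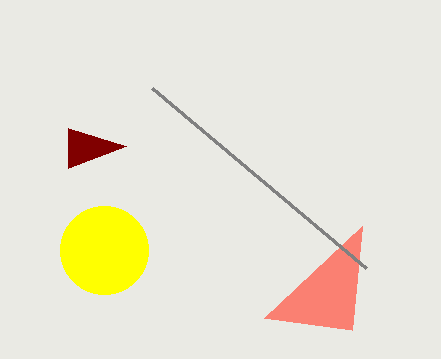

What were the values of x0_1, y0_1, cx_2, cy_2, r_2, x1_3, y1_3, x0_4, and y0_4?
x0_1 = 68, y0_1 = 168, cx_2 = 104, cy_2 = 250, r_2 = 44, x1_3 = 352, y1_3 = 330, x0_4 = 152, y0_4 = 88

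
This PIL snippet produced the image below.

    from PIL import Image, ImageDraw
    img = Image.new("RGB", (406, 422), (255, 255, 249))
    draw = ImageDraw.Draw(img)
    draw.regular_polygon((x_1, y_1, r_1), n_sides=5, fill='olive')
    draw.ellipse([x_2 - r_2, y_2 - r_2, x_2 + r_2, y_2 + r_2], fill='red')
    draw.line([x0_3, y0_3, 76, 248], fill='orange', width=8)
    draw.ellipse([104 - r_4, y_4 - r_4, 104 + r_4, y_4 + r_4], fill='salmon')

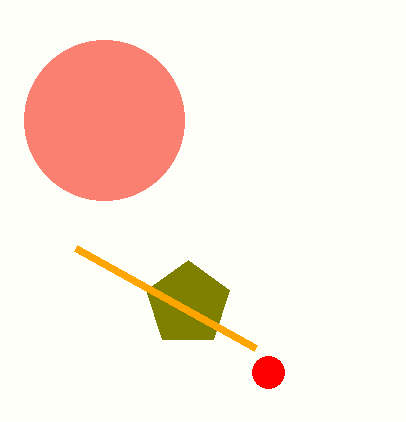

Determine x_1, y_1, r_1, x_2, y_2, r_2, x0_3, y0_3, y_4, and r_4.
x_1 = 188
y_1 = 304
r_1 = 44
x_2 = 268
y_2 = 372
r_2 = 16
x0_3 = 256
y0_3 = 348
y_4 = 120
r_4 = 80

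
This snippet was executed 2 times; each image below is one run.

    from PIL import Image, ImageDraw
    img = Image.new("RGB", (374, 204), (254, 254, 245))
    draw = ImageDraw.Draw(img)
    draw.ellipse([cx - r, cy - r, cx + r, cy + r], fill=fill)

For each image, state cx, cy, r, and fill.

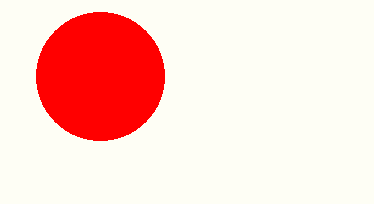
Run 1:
cx = 100, cy = 76, r = 64, fill = 'red'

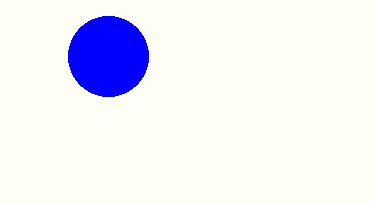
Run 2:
cx = 108
cy = 56
r = 40
fill = 'blue'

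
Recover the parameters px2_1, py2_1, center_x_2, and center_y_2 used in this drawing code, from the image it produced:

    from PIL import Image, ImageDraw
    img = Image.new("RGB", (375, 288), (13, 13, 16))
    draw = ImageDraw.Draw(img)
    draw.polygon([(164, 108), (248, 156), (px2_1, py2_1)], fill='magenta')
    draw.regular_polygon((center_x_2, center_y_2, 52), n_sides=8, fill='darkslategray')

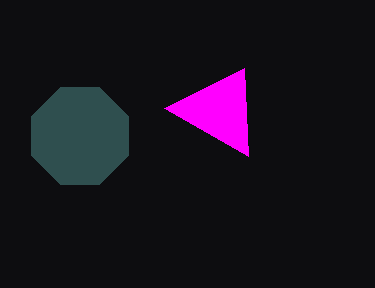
px2_1 = 244
py2_1 = 68
center_x_2 = 80
center_y_2 = 136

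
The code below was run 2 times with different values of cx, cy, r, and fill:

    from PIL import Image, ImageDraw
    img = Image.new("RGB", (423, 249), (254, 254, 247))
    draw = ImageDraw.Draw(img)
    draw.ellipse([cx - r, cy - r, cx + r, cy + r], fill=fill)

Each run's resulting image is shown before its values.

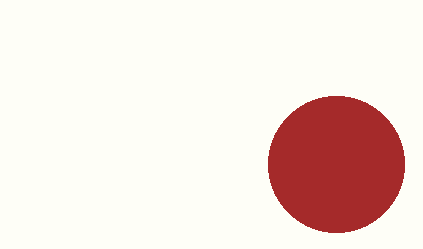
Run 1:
cx = 336
cy = 164
r = 68
fill = 'brown'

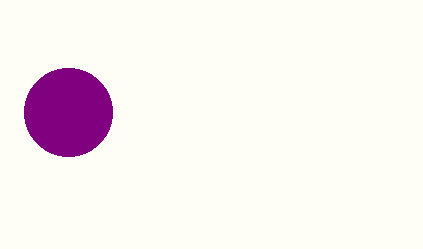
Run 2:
cx = 68; cy = 112; r = 44; fill = 'purple'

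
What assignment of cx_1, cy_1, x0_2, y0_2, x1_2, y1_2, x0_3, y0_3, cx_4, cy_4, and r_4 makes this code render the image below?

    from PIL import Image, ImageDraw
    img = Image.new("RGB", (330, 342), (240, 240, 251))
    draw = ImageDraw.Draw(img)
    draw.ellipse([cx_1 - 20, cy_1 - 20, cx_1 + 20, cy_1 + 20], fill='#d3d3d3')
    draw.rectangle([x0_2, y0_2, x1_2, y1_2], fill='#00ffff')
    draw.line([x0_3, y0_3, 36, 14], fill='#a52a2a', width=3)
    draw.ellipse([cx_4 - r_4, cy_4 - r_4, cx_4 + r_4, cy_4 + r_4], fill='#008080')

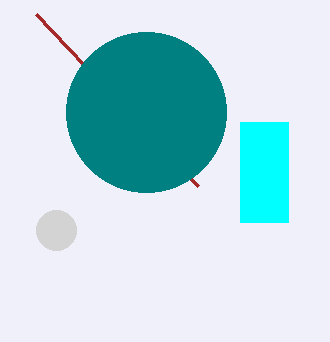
cx_1 = 56, cy_1 = 230, x0_2 = 240, y0_2 = 122, x1_2 = 288, y1_2 = 222, x0_3 = 198, y0_3 = 186, cx_4 = 146, cy_4 = 112, r_4 = 80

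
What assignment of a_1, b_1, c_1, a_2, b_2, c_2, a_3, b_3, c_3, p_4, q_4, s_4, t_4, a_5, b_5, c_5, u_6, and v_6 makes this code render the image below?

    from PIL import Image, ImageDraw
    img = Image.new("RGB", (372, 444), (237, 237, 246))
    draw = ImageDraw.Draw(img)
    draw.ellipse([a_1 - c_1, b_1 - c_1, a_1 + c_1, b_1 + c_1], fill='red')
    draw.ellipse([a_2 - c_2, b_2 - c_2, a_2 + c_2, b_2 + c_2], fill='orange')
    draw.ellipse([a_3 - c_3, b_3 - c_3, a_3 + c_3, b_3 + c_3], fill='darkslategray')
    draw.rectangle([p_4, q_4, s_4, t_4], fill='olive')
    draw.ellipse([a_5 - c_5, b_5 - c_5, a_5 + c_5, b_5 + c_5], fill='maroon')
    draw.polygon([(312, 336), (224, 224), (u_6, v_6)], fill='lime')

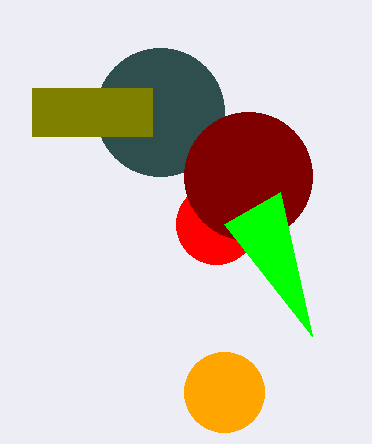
a_1 = 216
b_1 = 224
c_1 = 40
a_2 = 224
b_2 = 392
c_2 = 40
a_3 = 160
b_3 = 112
c_3 = 64
p_4 = 32
q_4 = 88
s_4 = 152
t_4 = 136
a_5 = 248
b_5 = 176
c_5 = 64
u_6 = 280
v_6 = 192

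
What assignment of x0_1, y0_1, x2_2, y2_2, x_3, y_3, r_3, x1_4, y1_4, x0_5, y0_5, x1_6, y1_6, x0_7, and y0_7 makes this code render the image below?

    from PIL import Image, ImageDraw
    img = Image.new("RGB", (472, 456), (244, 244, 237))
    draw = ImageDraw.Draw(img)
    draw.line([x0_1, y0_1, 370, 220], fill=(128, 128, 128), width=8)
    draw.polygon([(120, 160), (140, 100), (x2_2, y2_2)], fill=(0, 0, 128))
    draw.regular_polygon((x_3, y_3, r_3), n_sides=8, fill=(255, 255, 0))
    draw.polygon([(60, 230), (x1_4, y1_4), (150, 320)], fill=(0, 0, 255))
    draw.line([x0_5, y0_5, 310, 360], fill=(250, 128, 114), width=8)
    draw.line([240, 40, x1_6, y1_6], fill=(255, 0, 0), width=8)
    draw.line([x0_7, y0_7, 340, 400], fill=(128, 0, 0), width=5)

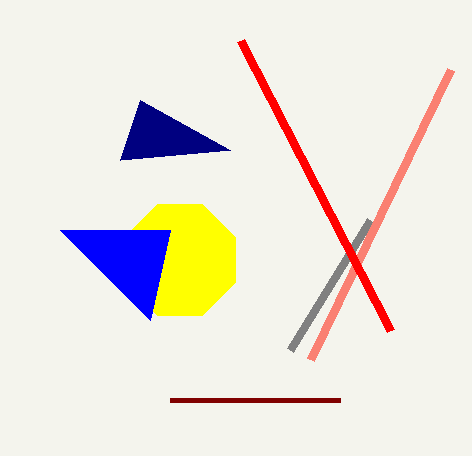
x0_1 = 290
y0_1 = 350
x2_2 = 230
y2_2 = 150
x_3 = 180
y_3 = 260
r_3 = 60
x1_4 = 170
y1_4 = 230
x0_5 = 450
y0_5 = 70
x1_6 = 390
y1_6 = 330
x0_7 = 170
y0_7 = 400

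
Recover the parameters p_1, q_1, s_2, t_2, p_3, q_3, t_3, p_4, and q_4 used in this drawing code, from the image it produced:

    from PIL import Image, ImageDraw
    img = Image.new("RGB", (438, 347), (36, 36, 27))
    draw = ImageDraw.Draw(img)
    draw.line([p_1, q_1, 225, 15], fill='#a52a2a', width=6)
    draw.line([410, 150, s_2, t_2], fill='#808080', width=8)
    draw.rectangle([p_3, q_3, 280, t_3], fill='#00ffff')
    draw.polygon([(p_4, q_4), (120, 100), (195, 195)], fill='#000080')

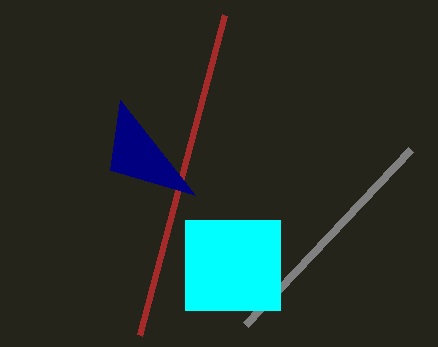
p_1 = 140, q_1 = 335, s_2 = 245, t_2 = 325, p_3 = 185, q_3 = 220, t_3 = 310, p_4 = 110, q_4 = 170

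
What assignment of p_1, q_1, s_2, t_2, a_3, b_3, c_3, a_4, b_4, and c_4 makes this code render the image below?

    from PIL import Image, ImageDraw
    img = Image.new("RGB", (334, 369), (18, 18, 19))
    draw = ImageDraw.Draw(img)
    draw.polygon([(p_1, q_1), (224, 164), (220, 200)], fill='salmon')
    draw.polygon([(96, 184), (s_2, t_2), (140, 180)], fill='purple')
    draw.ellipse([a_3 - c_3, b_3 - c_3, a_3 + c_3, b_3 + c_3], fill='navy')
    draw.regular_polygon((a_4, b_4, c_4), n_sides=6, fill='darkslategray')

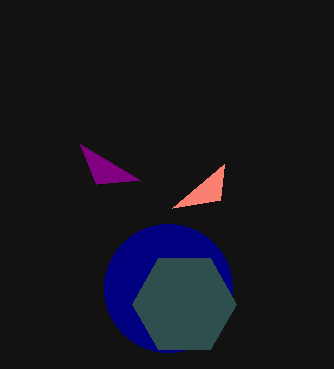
p_1 = 172; q_1 = 208; s_2 = 80; t_2 = 144; a_3 = 168; b_3 = 288; c_3 = 64; a_4 = 184; b_4 = 304; c_4 = 52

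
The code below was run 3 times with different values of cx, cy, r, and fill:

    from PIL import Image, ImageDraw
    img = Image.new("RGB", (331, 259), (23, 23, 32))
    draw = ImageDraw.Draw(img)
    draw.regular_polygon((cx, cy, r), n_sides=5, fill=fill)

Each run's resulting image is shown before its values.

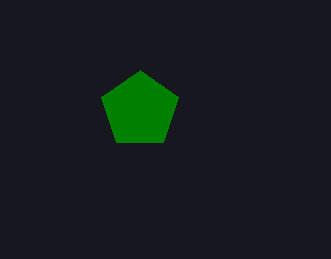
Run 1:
cx = 140; cy = 110; r = 40; fill = 'green'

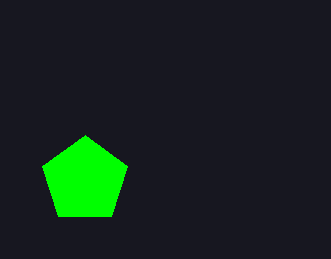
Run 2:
cx = 85, cy = 180, r = 45, fill = 'lime'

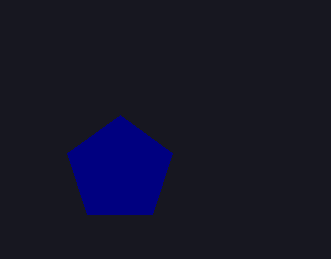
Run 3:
cx = 120, cy = 170, r = 55, fill = 'navy'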